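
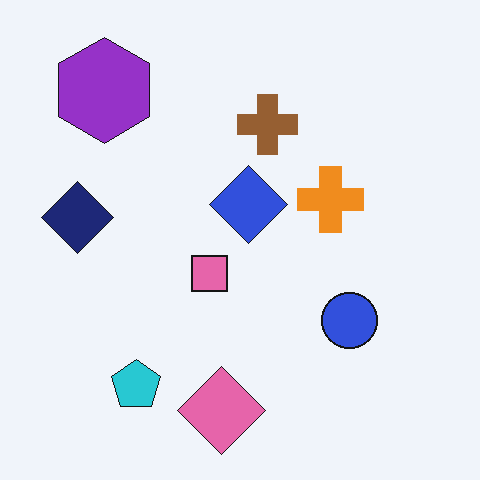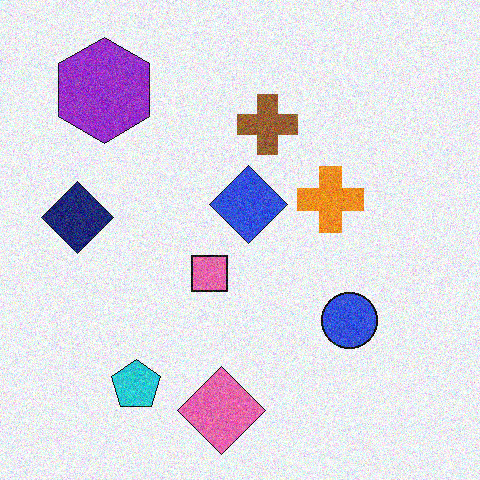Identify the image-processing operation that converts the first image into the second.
The image was degraded with visible gaussian noise.

Random speckle covers the whole image, including the flat background.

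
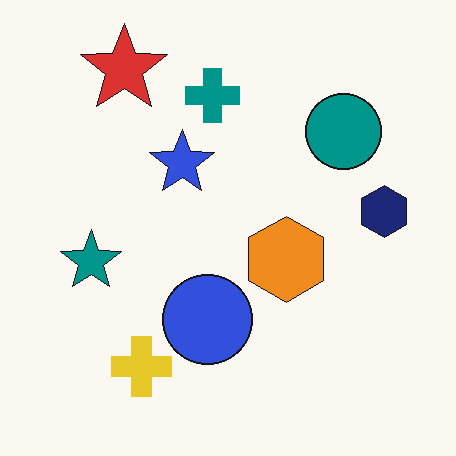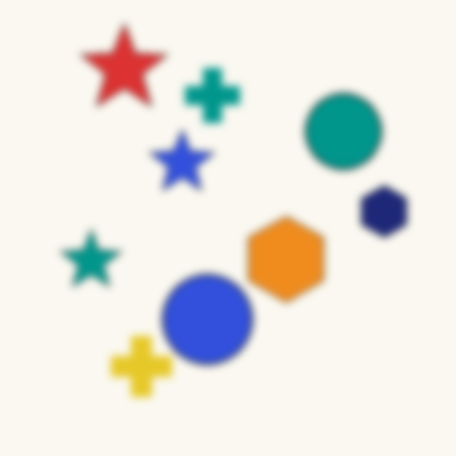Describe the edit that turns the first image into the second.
It was noticeably gaussian-blurred.

Shape edges and outlines are uniformly softened across the whole image.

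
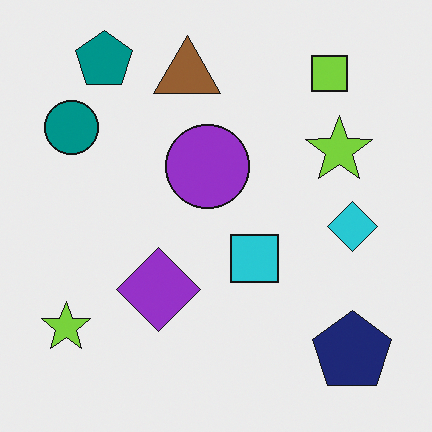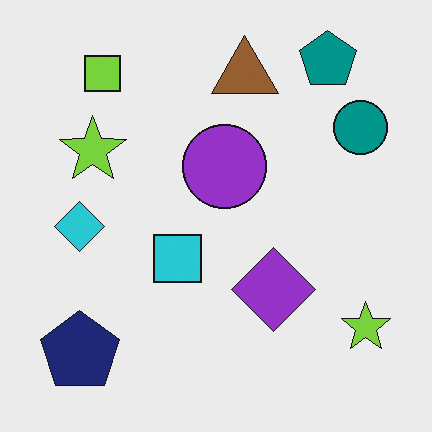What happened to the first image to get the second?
It was flipped horizontally (left ↔ right).

The teal circle is in the top-left of the first image and the top-right of the second — shapes on opposite sides of the vertical midline have swapped in a mirror flip.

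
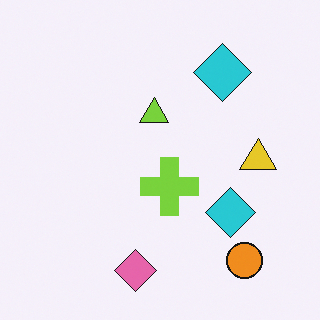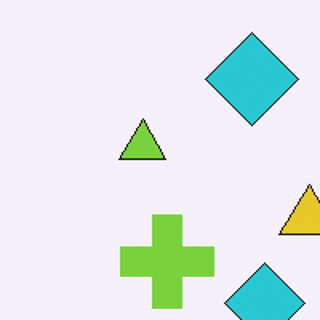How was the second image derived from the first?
Cropped slightly and scaled back up.

The visible shapes are larger and the field of view is narrower; shapes near the original edges may be partly or wholly outside the frame — a crop-and-rescale.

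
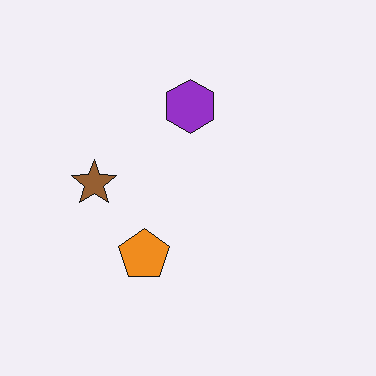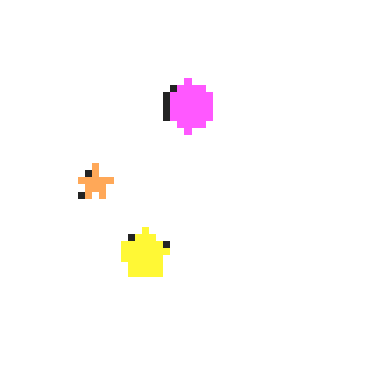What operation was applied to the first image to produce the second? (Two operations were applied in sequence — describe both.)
This is the original image brightened a lot, then moderately pixelated.

Every pixel — background and shapes alike — is uniformly brightened. Shapes are reduced to large square blocks; fine edges and outlines are lost — a downscale-then-upscale (mosaic) effect.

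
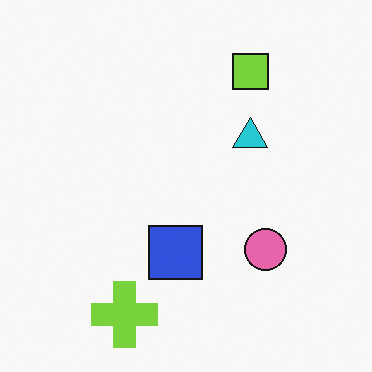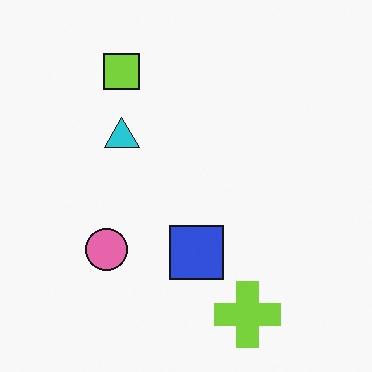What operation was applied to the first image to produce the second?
Flipped horizontally (left ↔ right).

The pink circle is in the bottom-right of the first image and the bottom-left of the second — shapes on opposite sides of the vertical midline have swapped in a mirror flip.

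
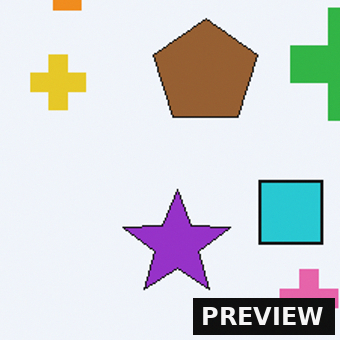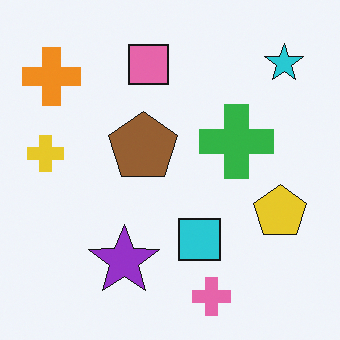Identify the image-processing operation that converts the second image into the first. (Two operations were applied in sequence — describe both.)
It was cropped to a modestly smaller region and rescaled, then watermarked with the text "PREVIEW" in the lower-right corner.

The visible shapes are larger and the field of view is narrower; shapes near the original edges may be partly or wholly outside the frame — a crop-and-rescale. A dark label reading "PREVIEW" appears in the lower-right corner.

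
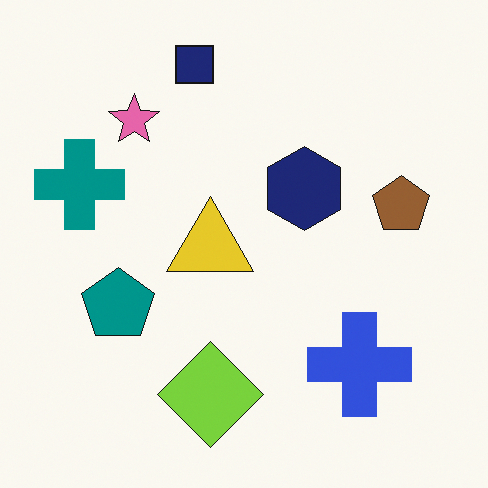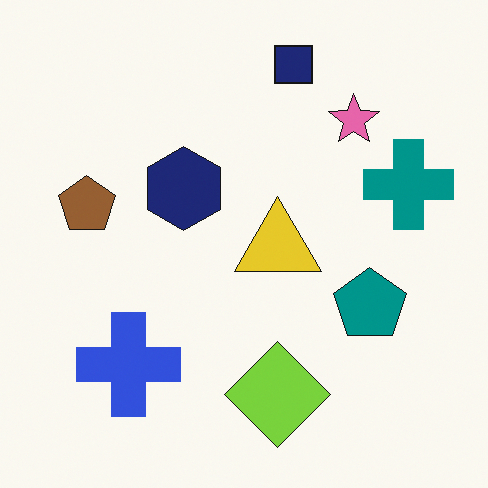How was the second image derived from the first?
It was flipped horizontally (left ↔ right).

The teal cross is in the left of the first image and the right of the second — shapes on opposite sides of the vertical midline have swapped in a mirror flip.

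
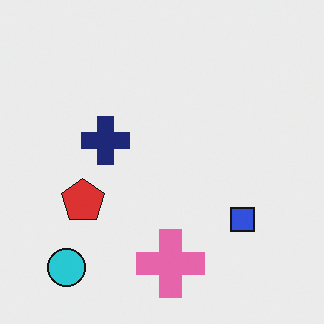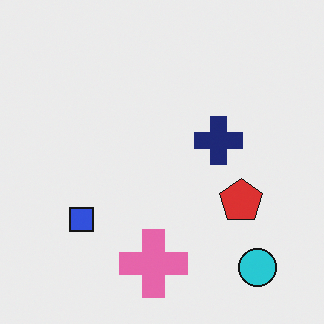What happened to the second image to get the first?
It was flipped horizontally (left ↔ right).

The cyan circle is in the bottom-right of the second image and the bottom-left of the first — shapes on opposite sides of the vertical midline have swapped in a mirror flip.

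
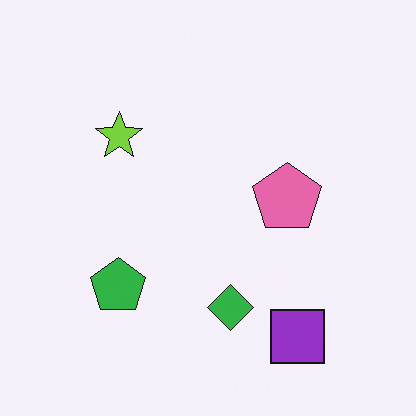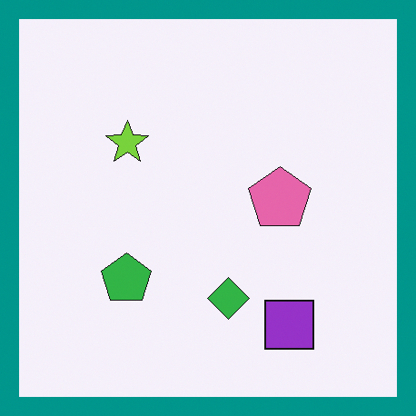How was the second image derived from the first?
The image was framed with a teal border.

A solid teal frame runs around the edge of the second image, with the content slightly shrunk inside it.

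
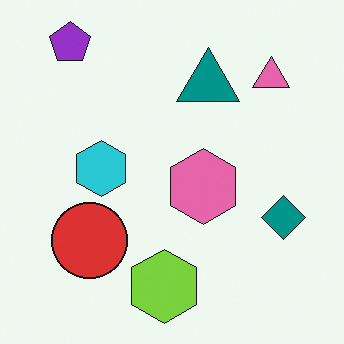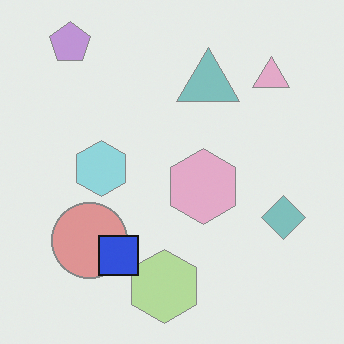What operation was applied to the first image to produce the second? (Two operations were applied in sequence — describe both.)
It was washed out (contrast reduced), then overlaid with an additional blue square.

Tones are pushed toward mid-grey across the whole image — a global contrast change. A blue square appears in the second image that is absent from the first.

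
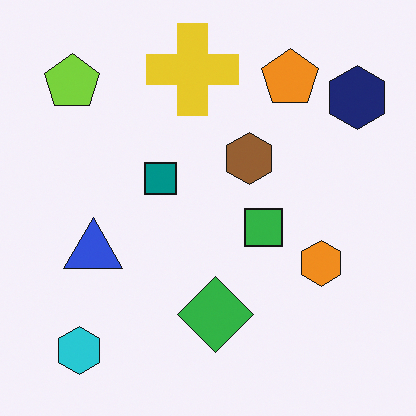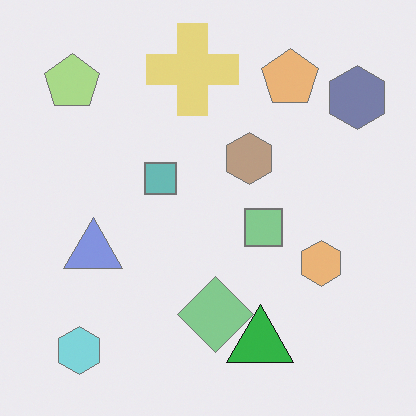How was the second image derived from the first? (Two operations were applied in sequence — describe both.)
It was given much lower contrast, then overlaid with an additional green triangle.

Tones are pushed toward mid-grey across the whole image — a global contrast change. A green triangle appears in the second image that is absent from the first.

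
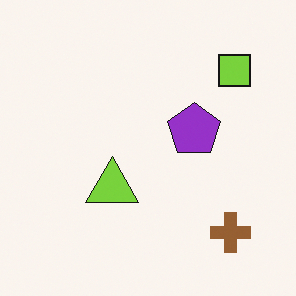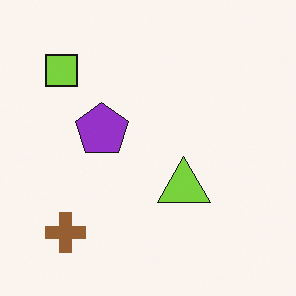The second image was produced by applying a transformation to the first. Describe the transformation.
This is the original image flipped horizontally (left ↔ right).

The lime square is in the top-right of the first image and the top-left of the second — shapes on opposite sides of the vertical midline have swapped in a mirror flip.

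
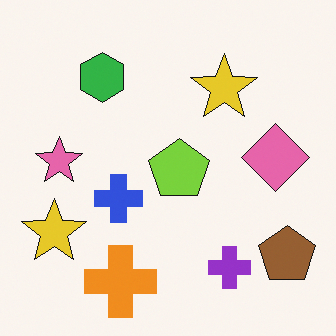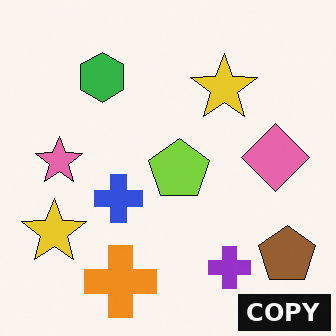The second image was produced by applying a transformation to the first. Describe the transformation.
The image was watermarked with the text "COPY" in the lower-right corner.

A dark label reading "COPY" appears in the lower-right corner.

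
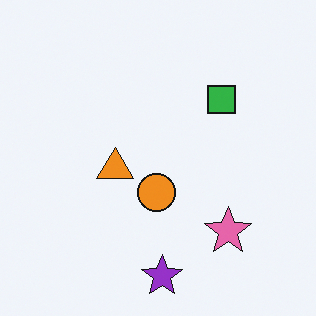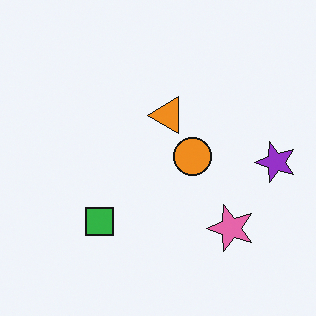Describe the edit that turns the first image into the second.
The transformation is: transposed (reflected across the top-left ↔ bottom-right diagonal).

Shapes have swapped their row and column positions — what was in the top-right is now in the bottom-left — a diagonal reflection.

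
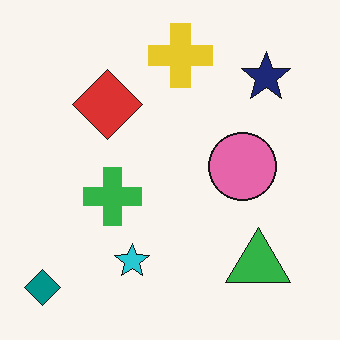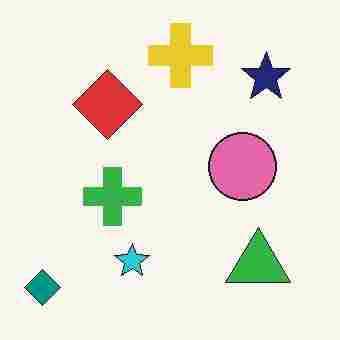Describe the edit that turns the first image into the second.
The transformation is: heavily JPEG-compressed with obvious blocking artifacts.

Blocky 8×8 compression artifacts appear around shape edges and the flat background shows ringing — characteristic JPEG degradation.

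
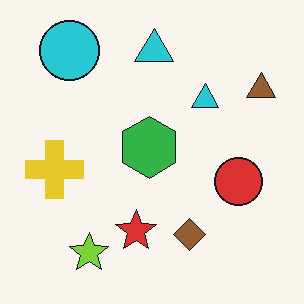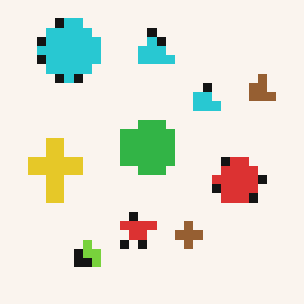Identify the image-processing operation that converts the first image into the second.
Heavily pixelated into large blocks.

Shapes are reduced to large square blocks; fine edges and outlines are lost — a downscale-then-upscale (mosaic) effect.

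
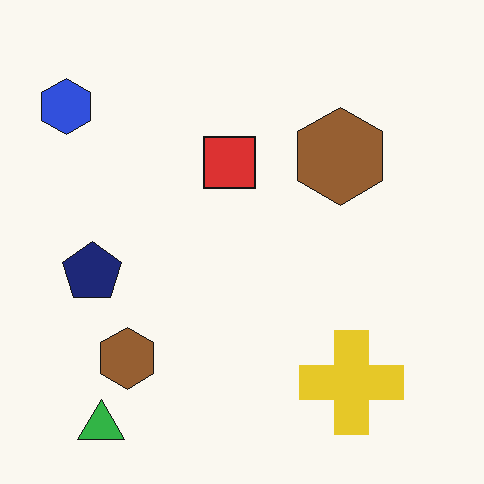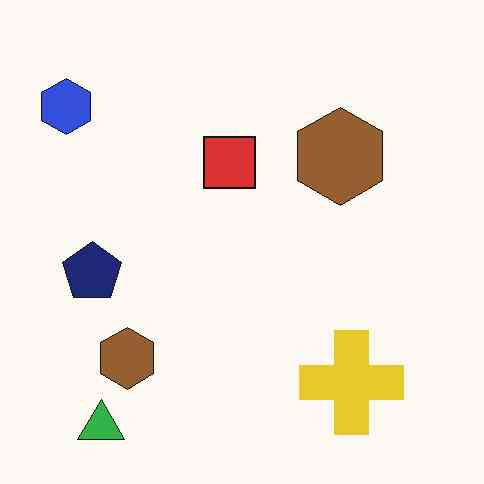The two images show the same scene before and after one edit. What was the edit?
The image was given moderate JPEG compression.

Blocky 8×8 compression artifacts appear around shape edges and the flat background shows ringing — characteristic JPEG degradation.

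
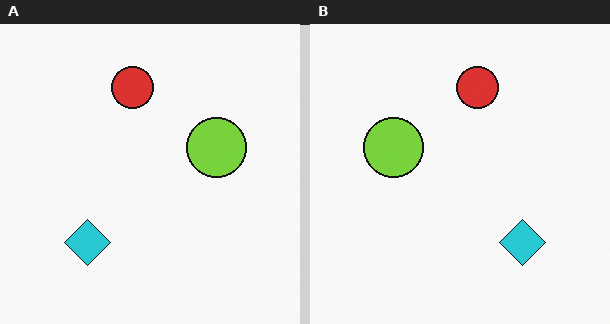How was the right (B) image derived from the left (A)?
It was flipped horizontally (left ↔ right).

The lime circle is in the right of the left (A) image and the left of the right (B) — shapes on opposite sides of the vertical midline have swapped in a mirror flip.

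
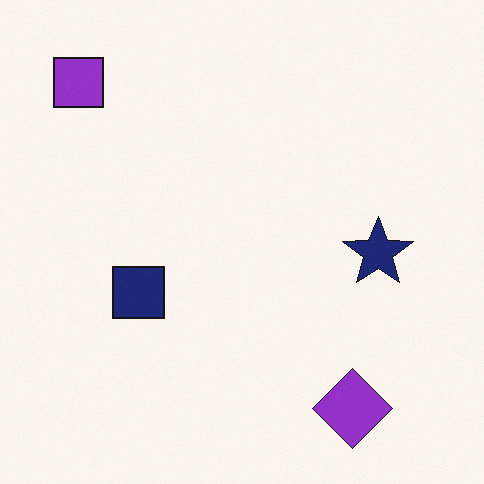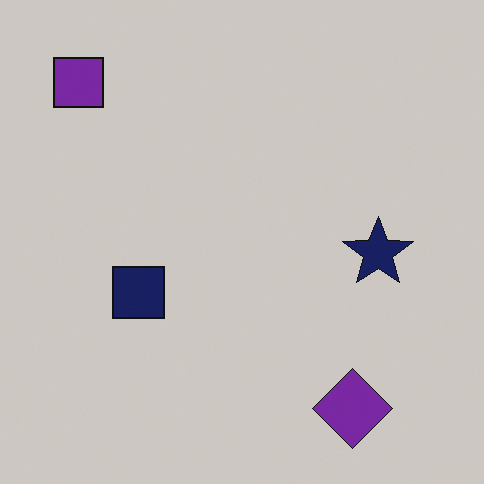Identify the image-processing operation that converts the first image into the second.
This is the original image slightly darkened.

Every pixel — background and shapes alike — is uniformly darkened.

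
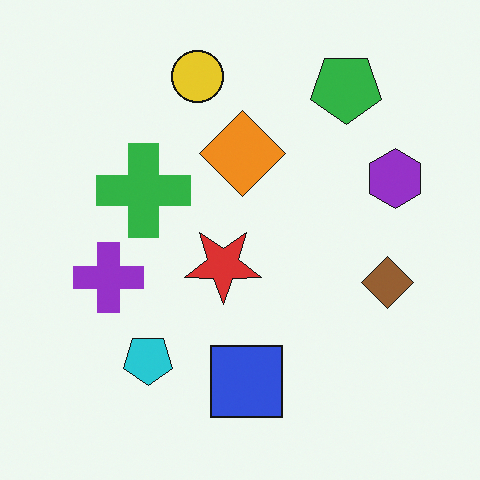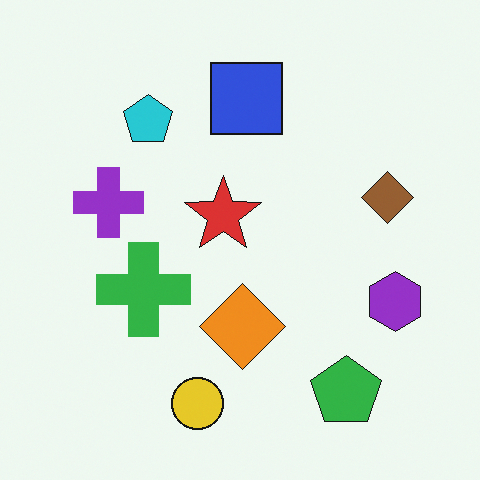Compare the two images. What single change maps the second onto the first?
Flipped vertically (top ↔ bottom).

The yellow circle is in the bottom of the second image and the top of the first — shapes on opposite sides of the horizontal midline have swapped in a mirror flip.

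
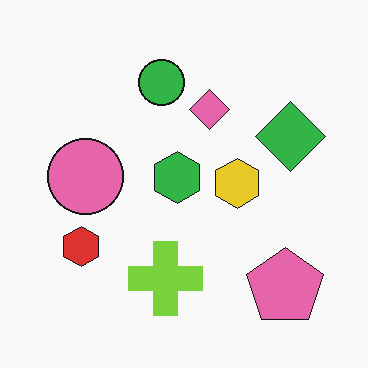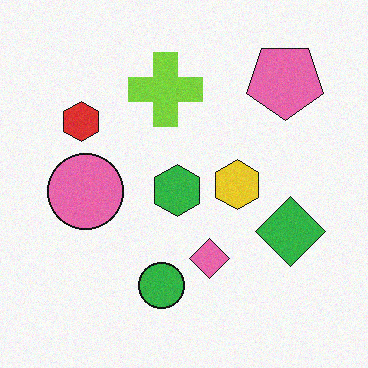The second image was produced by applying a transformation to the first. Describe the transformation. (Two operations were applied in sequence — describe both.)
It was flipped vertically (top ↔ bottom), then degraded with a light layer of grain.

The pink pentagon is in the bottom-right of the first image and the top-right of the second — shapes on opposite sides of the horizontal midline have swapped in a mirror flip. Random speckle covers the whole image, including the flat background.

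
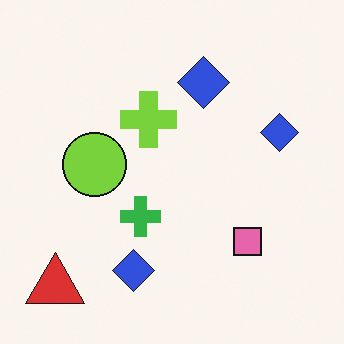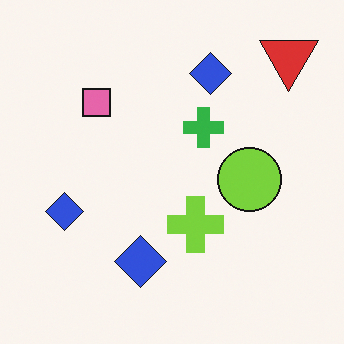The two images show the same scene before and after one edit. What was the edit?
Rotated 180°.

The red triangle sits in the bottom-left of the first image and the top-right of the second — consistent with a whole-image 180° rotation.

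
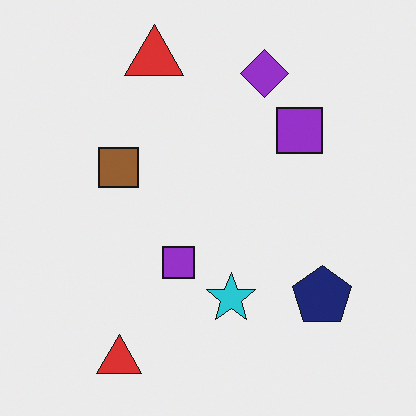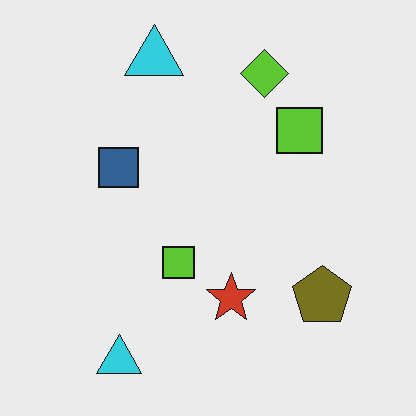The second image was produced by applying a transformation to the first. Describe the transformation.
This is the original image hue-shifted through roughly half the color wheel.

Every shape's color has rotated by the same amount around the hue wheel — a uniform hue shift.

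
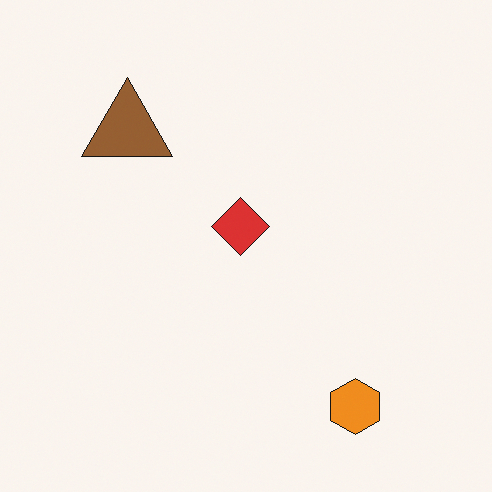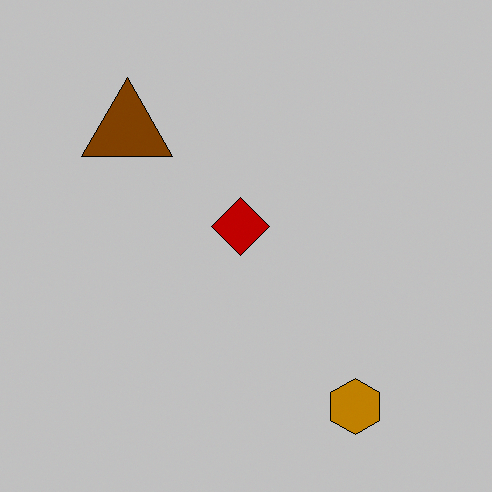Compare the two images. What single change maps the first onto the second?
It was heavily posterized to just a handful of flat colors.

Each flat color has snapped to a coarser quantized level — most visibly, the near-white background has dropped to a flat grey.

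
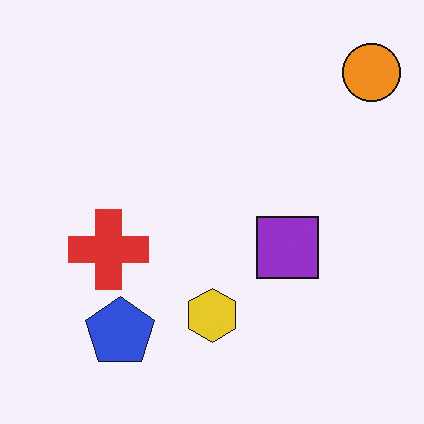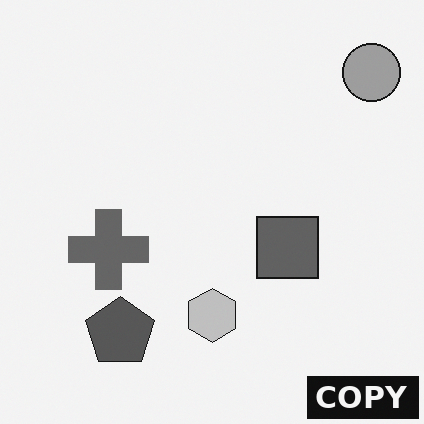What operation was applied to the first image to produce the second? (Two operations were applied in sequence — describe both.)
It was converted to grayscale, then watermarked with the text "COPY" in the lower-right corner.

All color is removed — every shape is now a shade of grey. A dark label reading "COPY" appears in the lower-right corner.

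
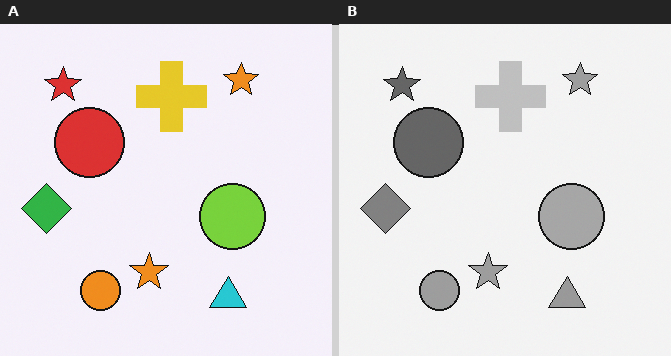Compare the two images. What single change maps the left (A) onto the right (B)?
This is the original image converted to grayscale.

All color is removed — every shape is now a shade of grey.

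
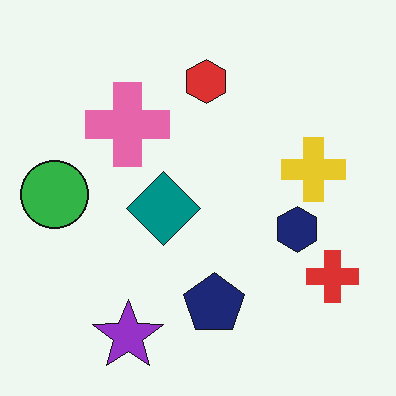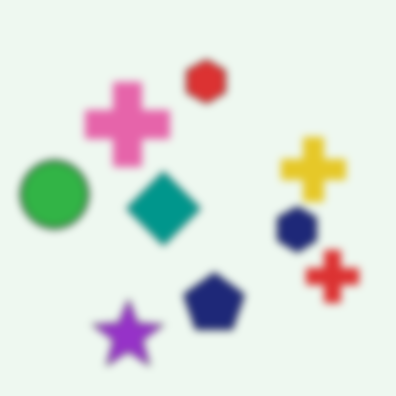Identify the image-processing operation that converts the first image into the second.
The image was noticeably gaussian-blurred.

Shape edges and outlines are uniformly softened across the whole image.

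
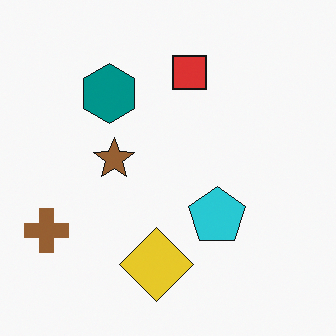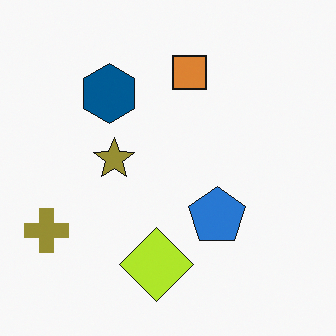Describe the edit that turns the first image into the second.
The image was hue-shifted by a small amount.

Every shape's color has rotated by the same amount around the hue wheel — a uniform hue shift.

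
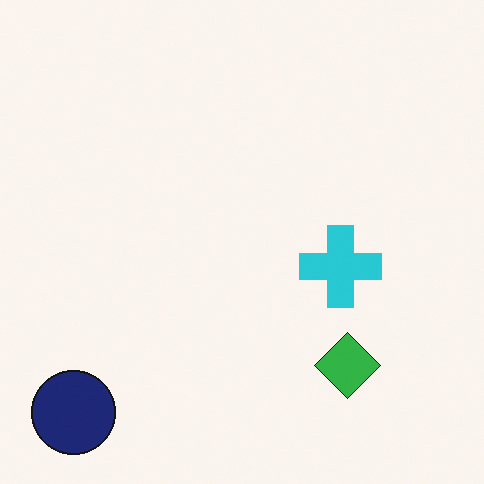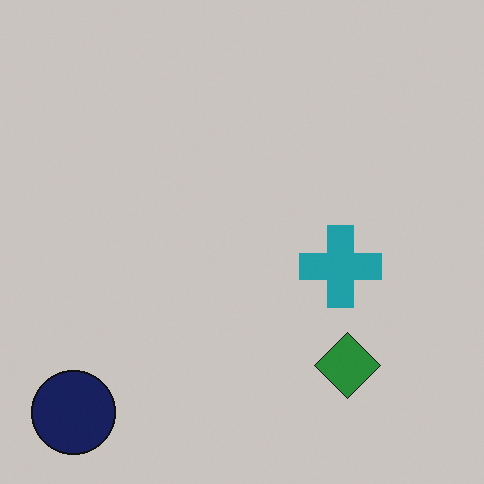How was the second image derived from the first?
The transformation is: slightly darkened.

Every pixel — background and shapes alike — is uniformly darkened.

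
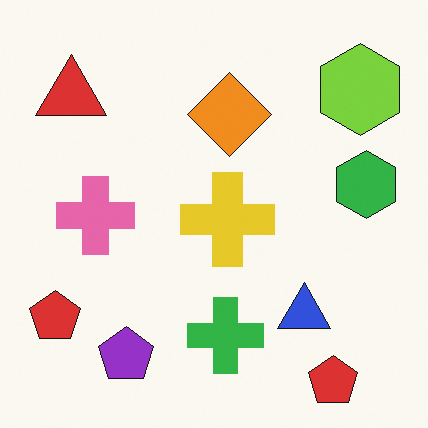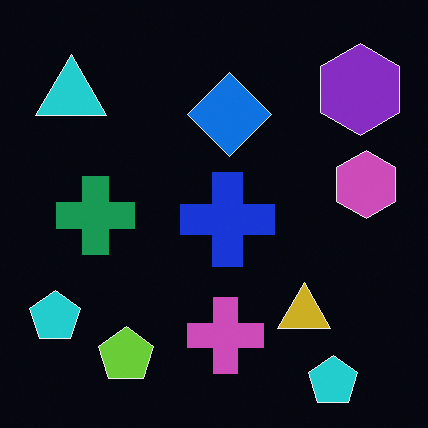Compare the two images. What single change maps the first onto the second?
This is the original image color-inverted (negative).

The light background has become dark and every shape's color is its complement — a photographic negative.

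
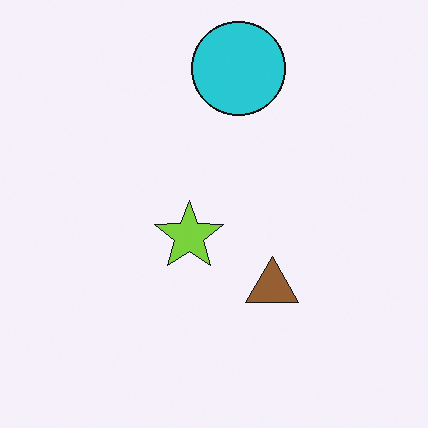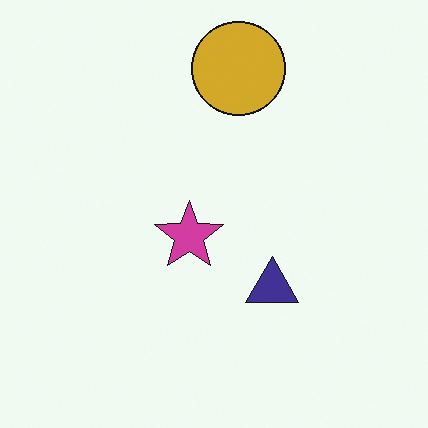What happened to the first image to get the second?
The transformation is: hue-shifted by a large amount.

Every shape's color has rotated by the same amount around the hue wheel — a uniform hue shift.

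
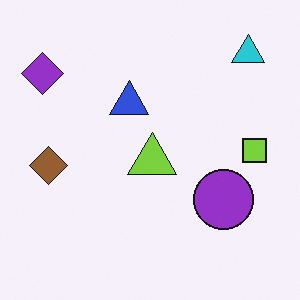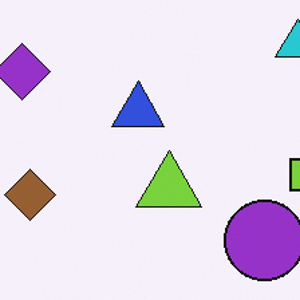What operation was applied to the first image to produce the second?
This is the original image cropped slightly and scaled back up.

The visible shapes are larger and the field of view is narrower; shapes near the original edges may be partly or wholly outside the frame — a crop-and-rescale.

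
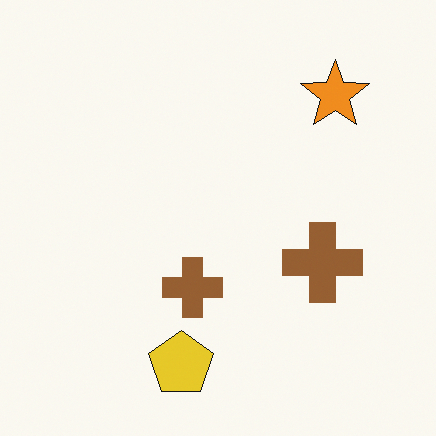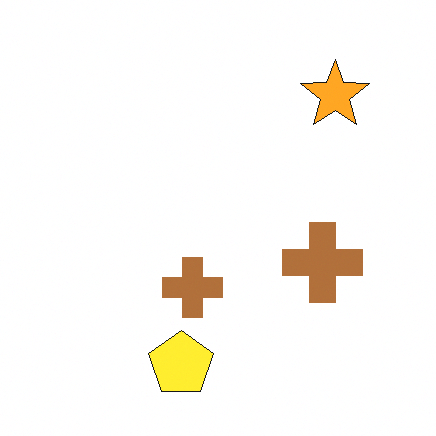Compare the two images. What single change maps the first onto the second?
The transformation is: slightly brightened.

Every pixel — background and shapes alike — is uniformly brightened.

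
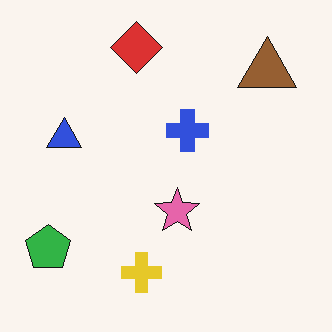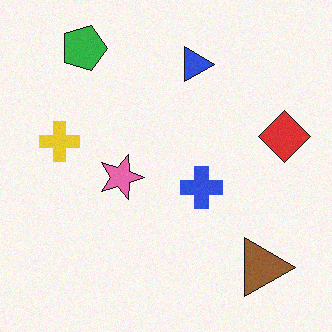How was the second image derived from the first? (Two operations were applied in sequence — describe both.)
It was rotated 90° clockwise, then degraded with light additive noise.

The green pentagon sits in the bottom-left of the first image and the top-left of the second — consistent with a whole-image 90° clockwise rotation. Random speckle covers the whole image, including the flat background.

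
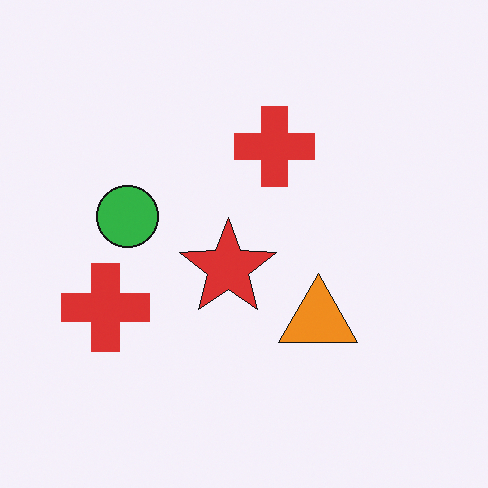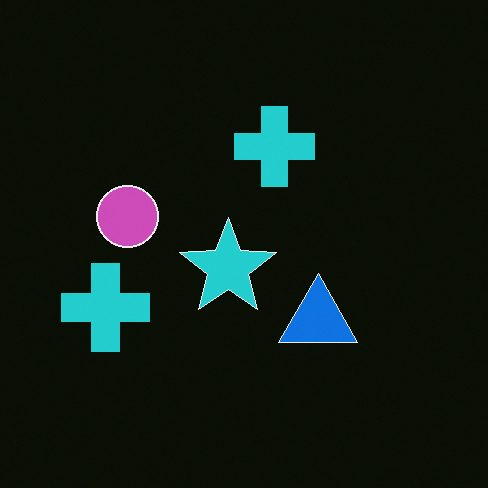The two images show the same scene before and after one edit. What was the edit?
It was color-inverted (negative).

The light background has become dark and every shape's color is its complement — a photographic negative.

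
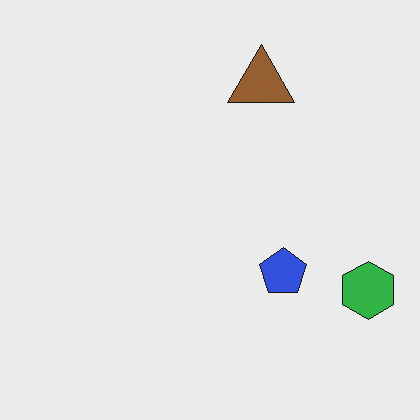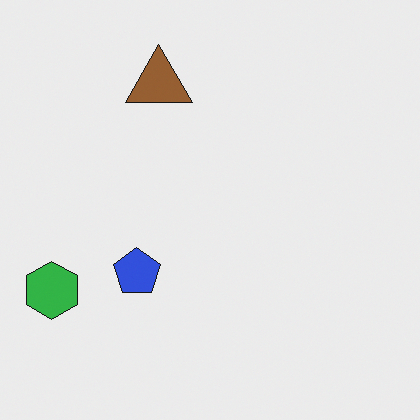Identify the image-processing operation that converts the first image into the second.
Flipped horizontally (left ↔ right).

The green hexagon is in the bottom-right of the first image and the bottom-left of the second — shapes on opposite sides of the vertical midline have swapped in a mirror flip.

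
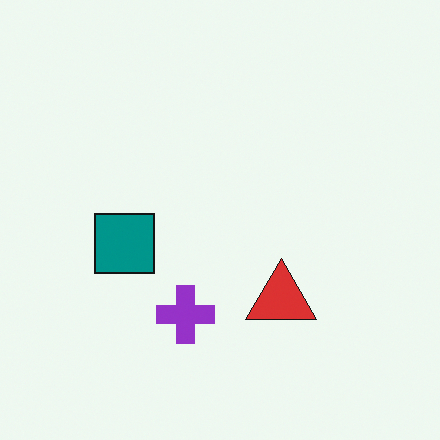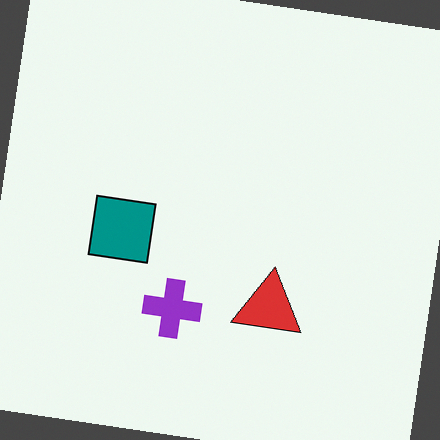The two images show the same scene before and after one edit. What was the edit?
It was rotated clockwise by a slight angle.

Every shape is tilted by the same angle and the image corners show triangular fill wedges — a whole-image rotation by a non-right angle.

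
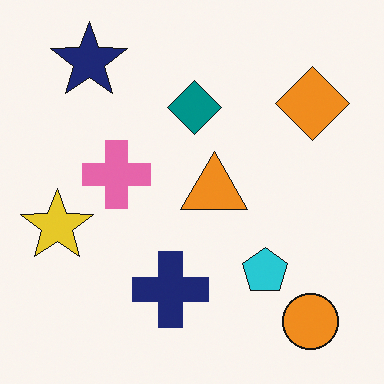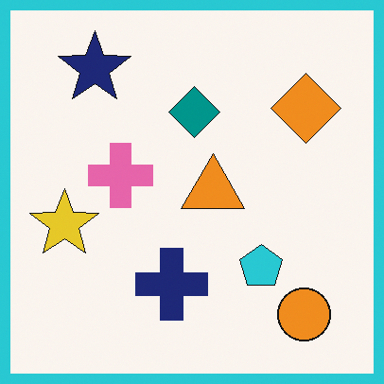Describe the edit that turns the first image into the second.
The second image is the first framed with a cyan border.

A solid cyan frame runs around the edge of the second image, with the content slightly shrunk inside it.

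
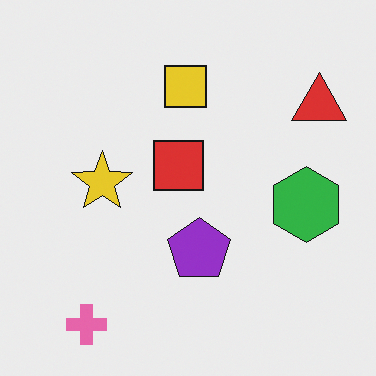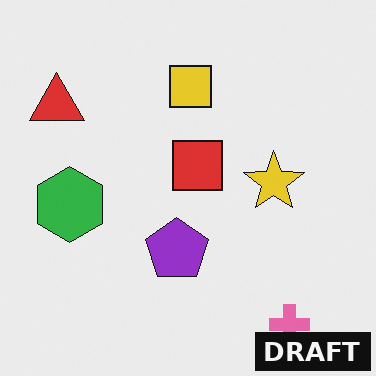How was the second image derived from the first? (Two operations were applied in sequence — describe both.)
Flipped horizontally (left ↔ right), then watermarked with the text "DRAFT" in the lower-right corner.

The red triangle is in the top-right of the first image and the top-left of the second — shapes on opposite sides of the vertical midline have swapped in a mirror flip. A dark label reading "DRAFT" appears in the lower-right corner.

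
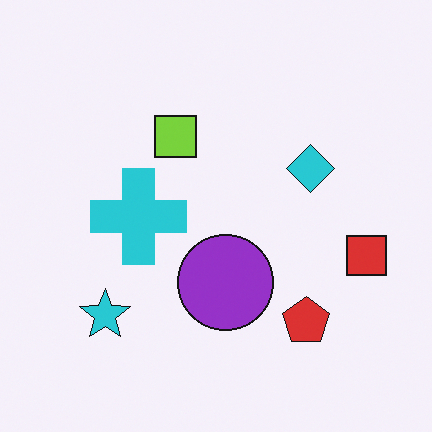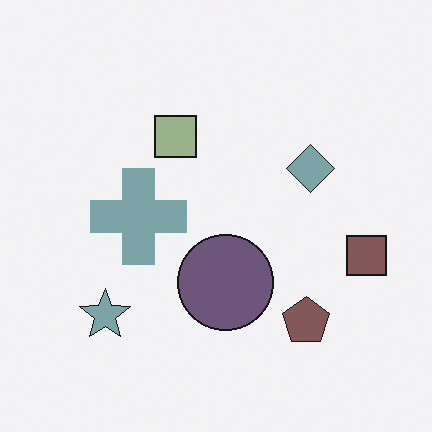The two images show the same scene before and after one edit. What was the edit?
It was heavily desaturated.

All colors are more muted and greyish — a global saturation change.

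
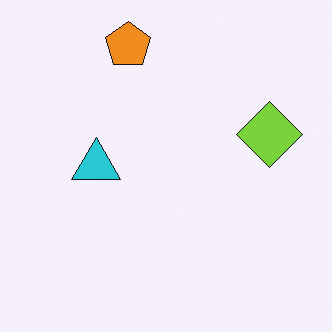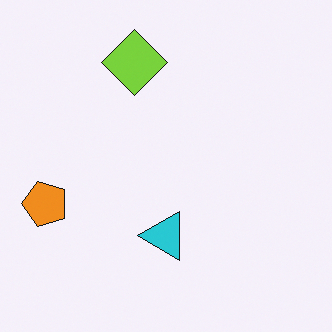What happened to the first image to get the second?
This is the original image rotated 90° counter-clockwise.

The orange pentagon sits in the top of the first image and the left of the second — consistent with a whole-image 90° counter-clockwise rotation.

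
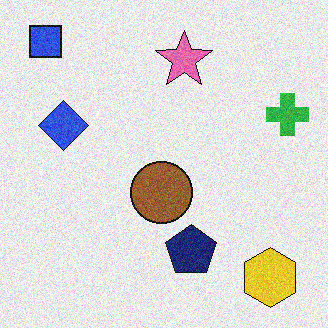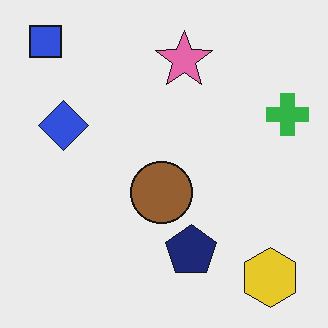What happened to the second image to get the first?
The transformation is: degraded with moderate additive noise.

Random speckle covers the whole image, including the flat background.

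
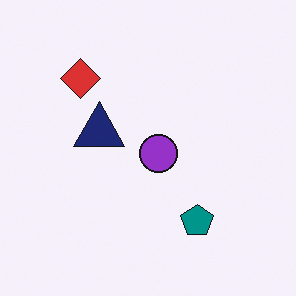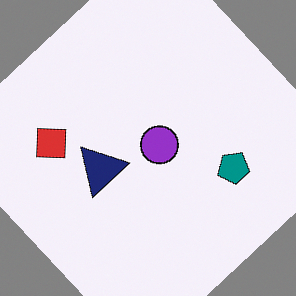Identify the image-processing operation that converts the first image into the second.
The second image is the first rotated counter-clockwise by a large amount — several tens of degrees.

Every shape is tilted by the same angle and the image corners show triangular fill wedges — a whole-image rotation by a non-right angle.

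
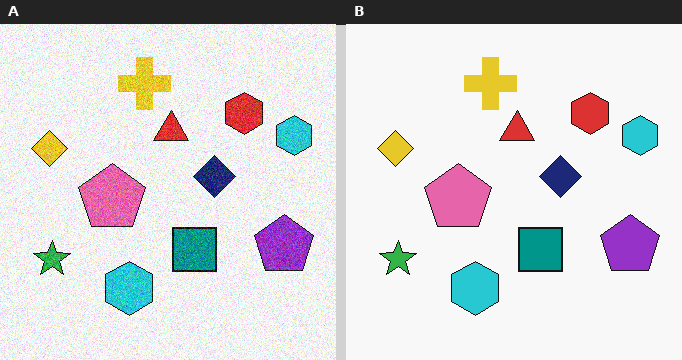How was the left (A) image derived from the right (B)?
The left (A) image is the right (B) degraded with moderate additive noise.

Random speckle covers the whole image, including the flat background.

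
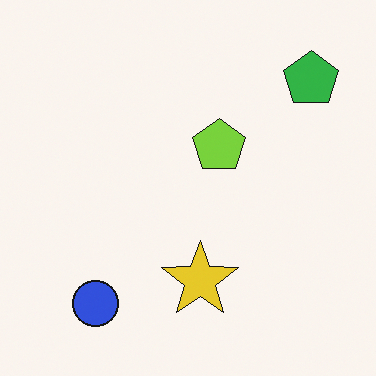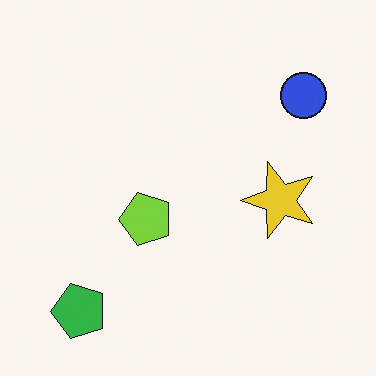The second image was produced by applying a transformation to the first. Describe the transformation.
It was transposed (reflected across the top-left ↔ bottom-right diagonal).

Shapes have swapped their row and column positions — what was in the top-right is now in the bottom-left — a diagonal reflection.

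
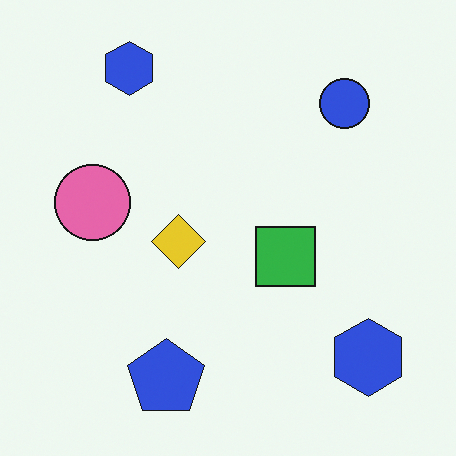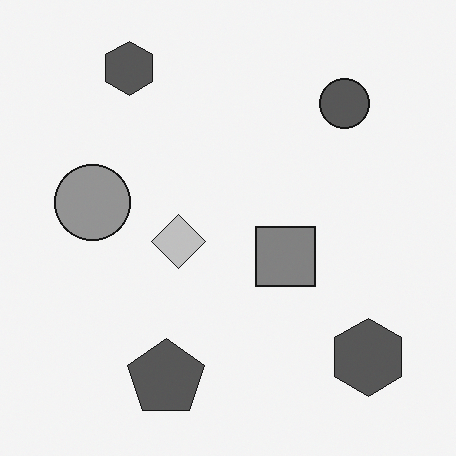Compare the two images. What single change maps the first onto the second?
The transformation is: converted to grayscale.

All color is removed — every shape is now a shade of grey.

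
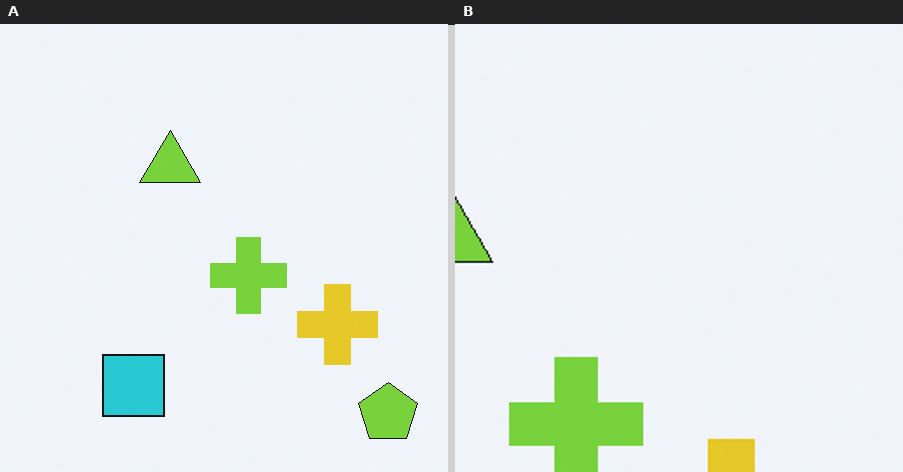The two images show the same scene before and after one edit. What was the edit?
It was cropped to a noticeably smaller region and rescaled.

The visible shapes are larger and the field of view is narrower; shapes near the original edges may be partly or wholly outside the frame — a crop-and-rescale.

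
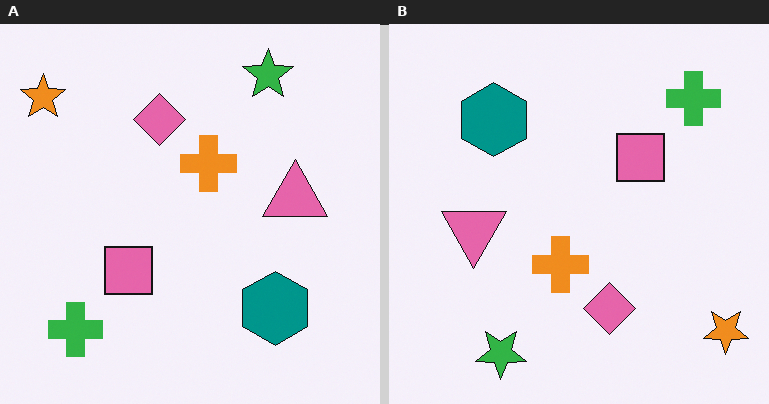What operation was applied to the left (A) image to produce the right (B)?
Rotated 180°.

The orange star sits in the top-left of the left (A) image and the bottom-right of the right (B) — consistent with a whole-image 180° rotation.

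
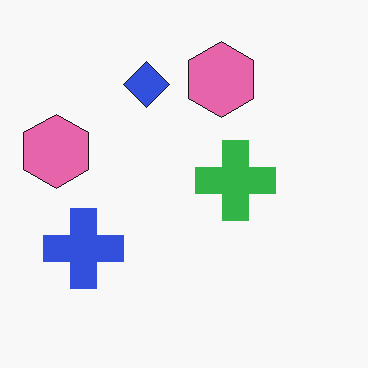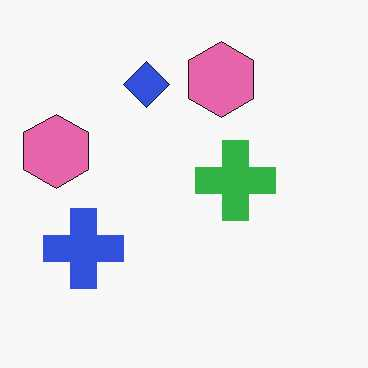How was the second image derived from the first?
Given moderate JPEG compression.

Blocky 8×8 compression artifacts appear around shape edges and the flat background shows ringing — characteristic JPEG degradation.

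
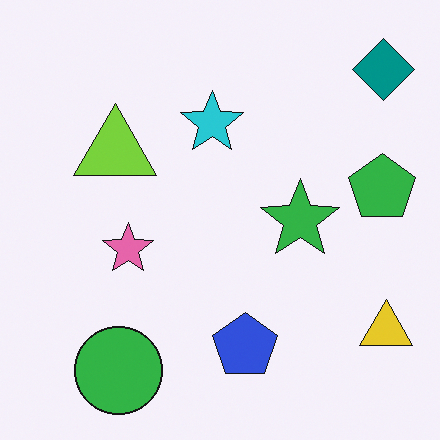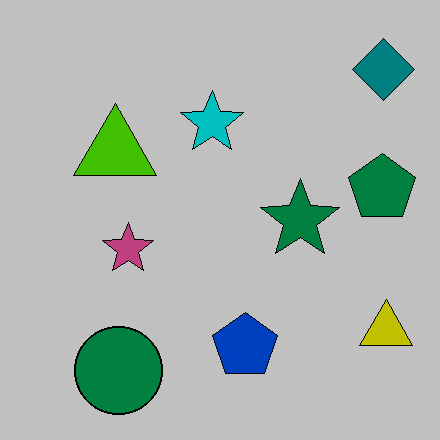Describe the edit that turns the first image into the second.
The image was aggressively posterized.

Each flat color has snapped to a coarser quantized level — most visibly, the near-white background has dropped to a flat grey.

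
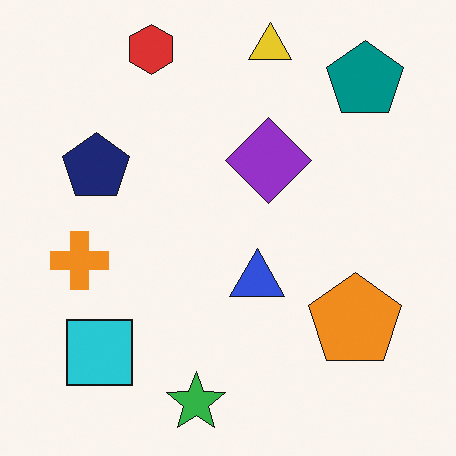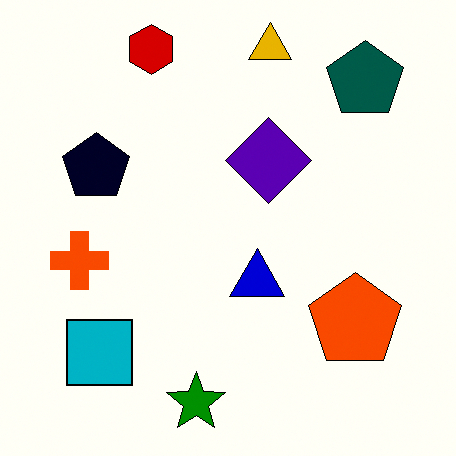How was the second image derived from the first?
Boosted in contrast.

Tones are pushed away from mid-grey across the whole image — a global contrast change.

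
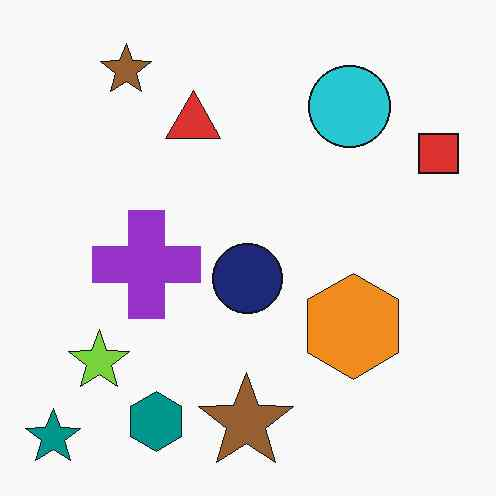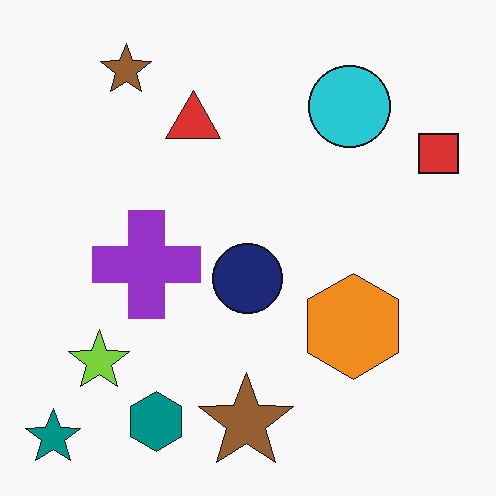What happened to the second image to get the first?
It was given moderate JPEG compression.

Blocky 8×8 compression artifacts appear around shape edges and the flat background shows ringing — characteristic JPEG degradation.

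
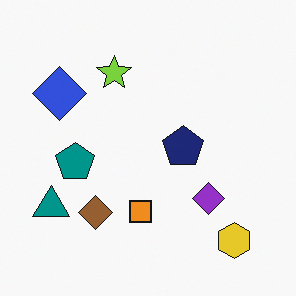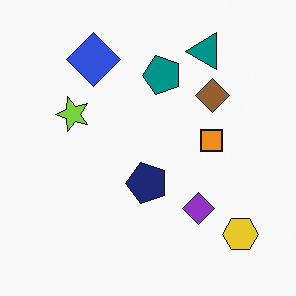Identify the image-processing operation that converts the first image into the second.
The image was transposed (reflected across the top-left ↔ bottom-right diagonal).

Shapes have swapped their row and column positions — what was in the top-right is now in the bottom-left — a diagonal reflection.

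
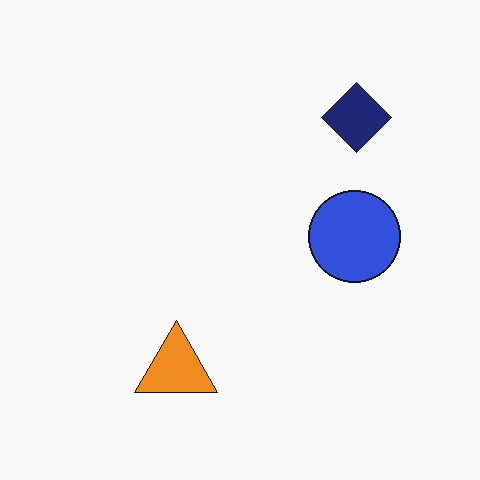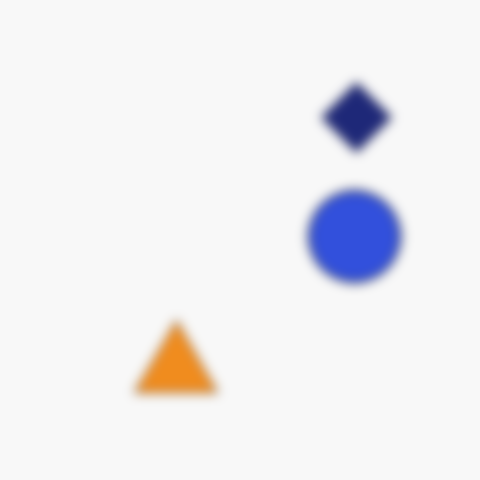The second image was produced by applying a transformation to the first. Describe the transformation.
The image was strongly gaussian-blurred.

Shape edges and outlines are uniformly softened across the whole image.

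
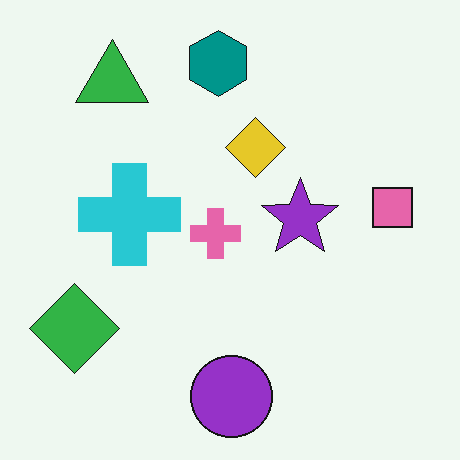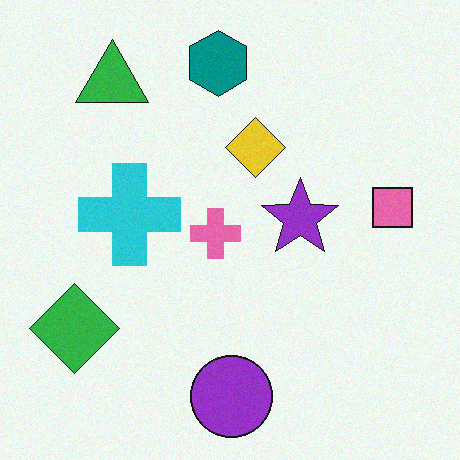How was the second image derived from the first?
It was degraded with subtle gaussian noise.

Random speckle covers the whole image, including the flat background.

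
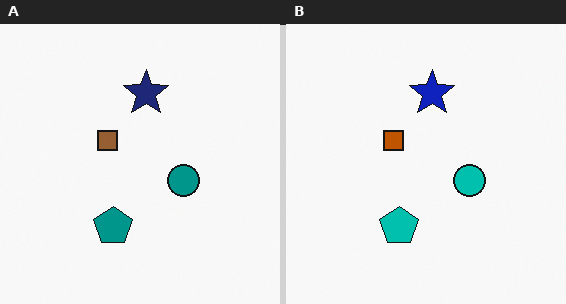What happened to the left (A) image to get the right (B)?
Heavily oversaturated.

All colors are more vivid — a global saturation change.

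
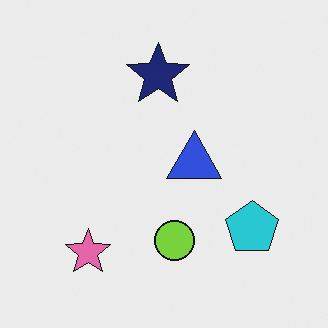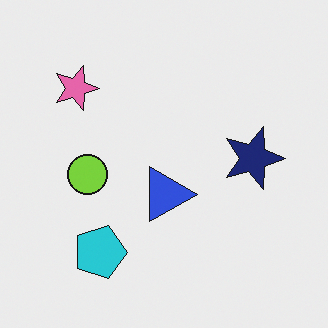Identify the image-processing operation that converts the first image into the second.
The image was rotated 90° clockwise.

The pink star sits in the bottom-left of the first image and the top-left of the second — consistent with a whole-image 90° clockwise rotation.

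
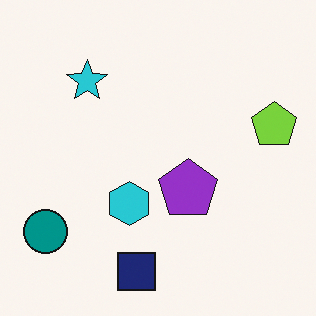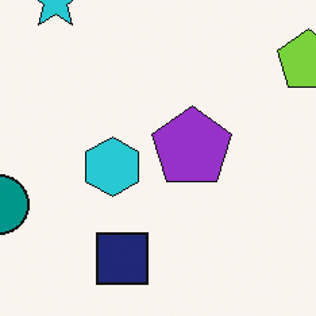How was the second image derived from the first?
The transformation is: cropped slightly and scaled back up.

The visible shapes are larger and the field of view is narrower; shapes near the original edges may be partly or wholly outside the frame — a crop-and-rescale.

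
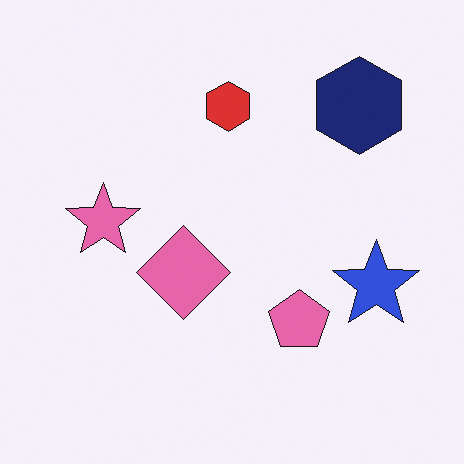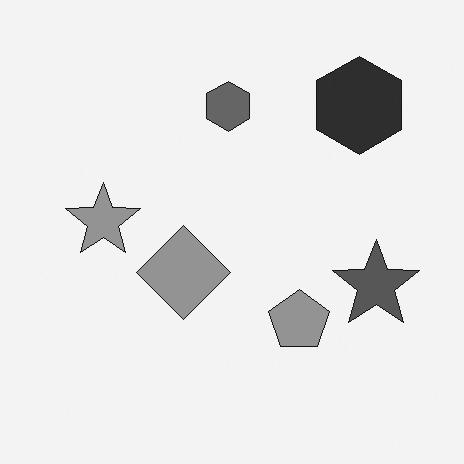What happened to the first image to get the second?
The transformation is: converted to grayscale.

All color is removed — every shape is now a shade of grey.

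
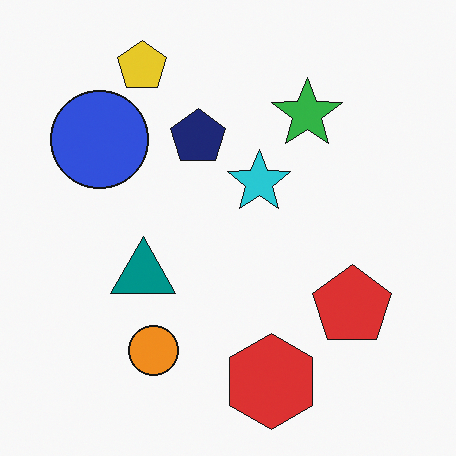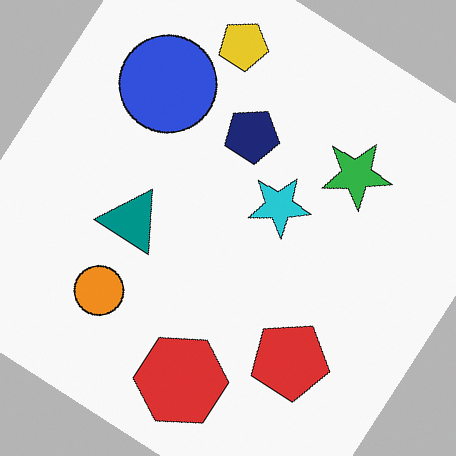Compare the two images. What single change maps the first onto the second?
Rotated clockwise by a large amount — several tens of degrees.

Every shape is tilted by the same angle and the image corners show triangular fill wedges — a whole-image rotation by a non-right angle.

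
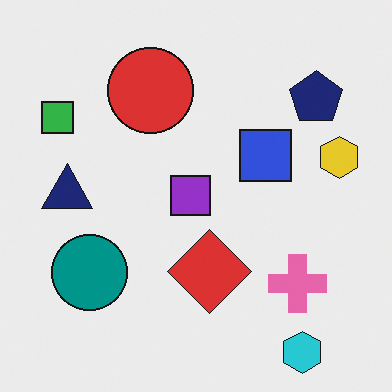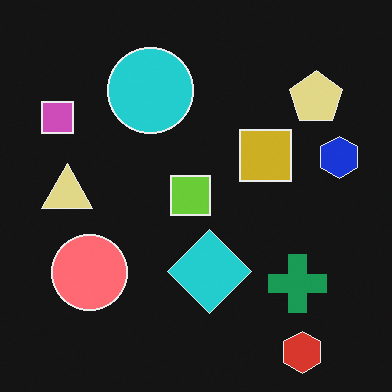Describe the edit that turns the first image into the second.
It was color-inverted (negative).

The light background has become dark and every shape's color is its complement — a photographic negative.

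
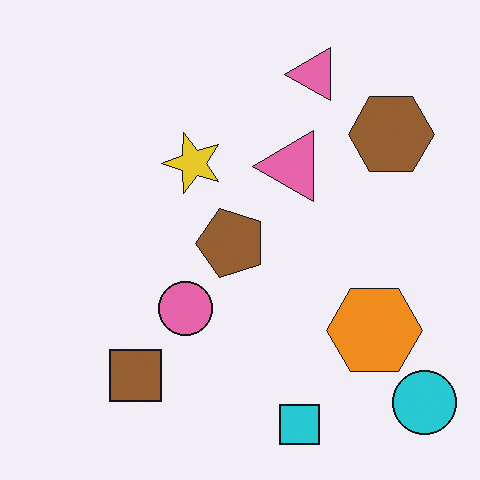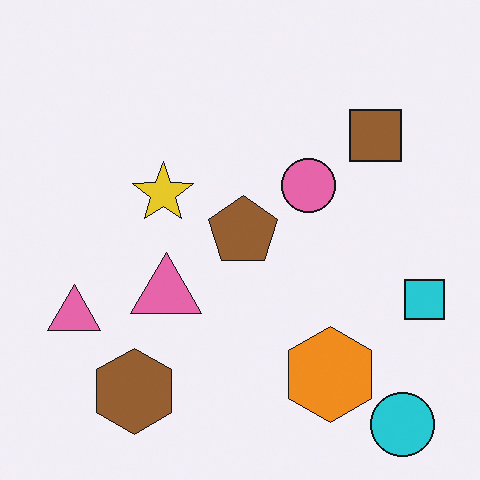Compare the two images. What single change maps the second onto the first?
The transformation is: transposed (reflected across the top-left ↔ bottom-right diagonal).

Shapes have swapped their row and column positions — what was in the top-right is now in the bottom-left — a diagonal reflection.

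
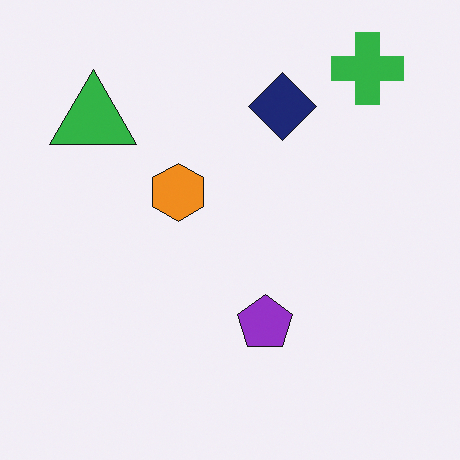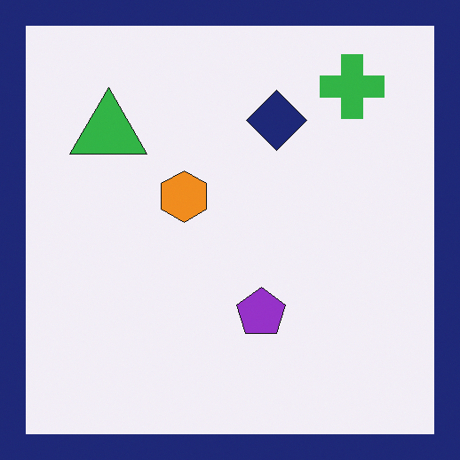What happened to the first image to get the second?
It was framed with a navy border.

A solid navy frame runs around the edge of the second image, with the content slightly shrunk inside it.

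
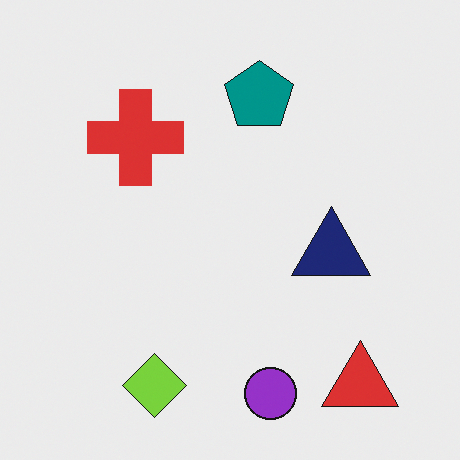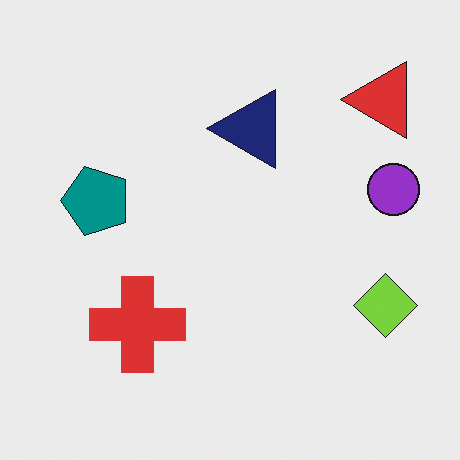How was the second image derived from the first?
The image was rotated 90° counter-clockwise.

The red triangle sits in the bottom-right of the first image and the top-right of the second — consistent with a whole-image 90° counter-clockwise rotation.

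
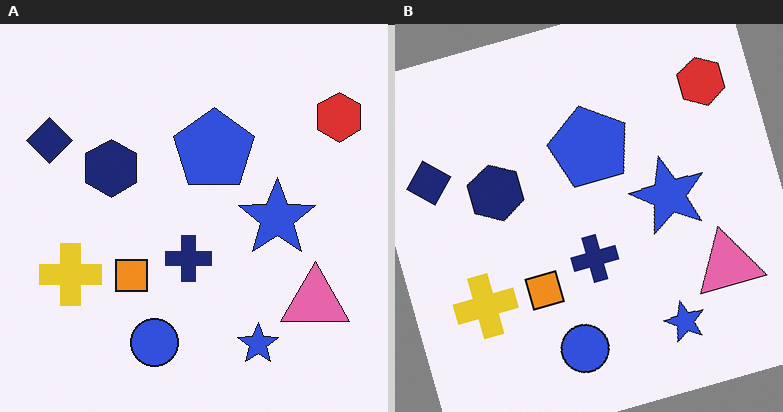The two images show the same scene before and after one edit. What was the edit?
The transformation is: rotated counter-clockwise by a clearly visible amount.

Every shape is tilted by the same angle and the image corners show triangular fill wedges — a whole-image rotation by a non-right angle.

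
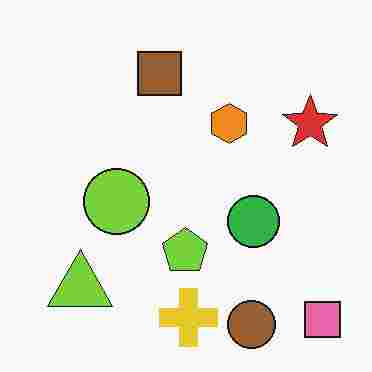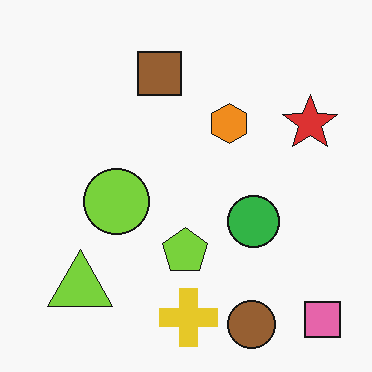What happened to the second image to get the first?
Degraded with heavy JPEG compression.

Blocky 8×8 compression artifacts appear around shape edges and the flat background shows ringing — characteristic JPEG degradation.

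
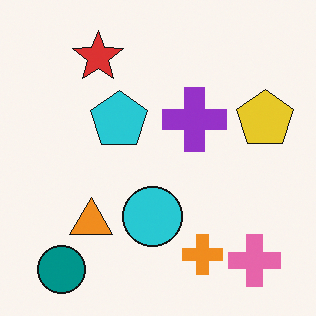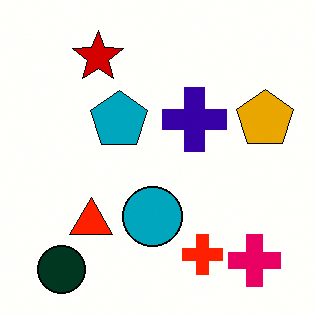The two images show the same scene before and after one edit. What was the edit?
This is the original image given much higher contrast.

Tones are pushed away from mid-grey across the whole image — a global contrast change.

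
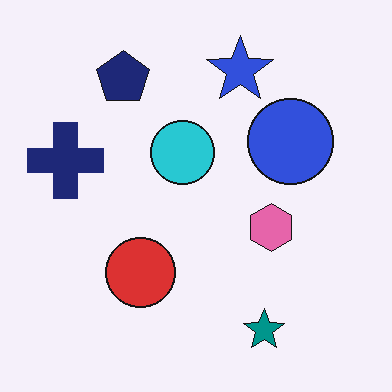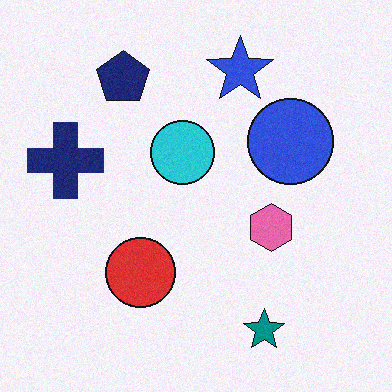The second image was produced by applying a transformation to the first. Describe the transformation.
The second image is the first degraded with light additive noise.

Random speckle covers the whole image, including the flat background.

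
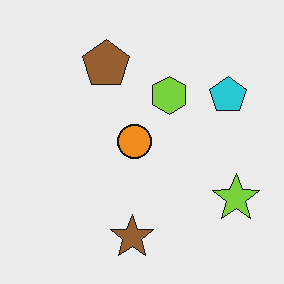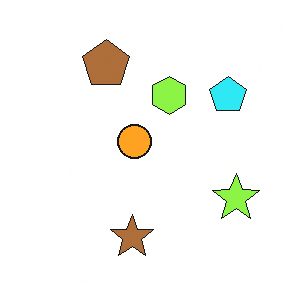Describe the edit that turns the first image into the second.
The transformation is: brightened a little.

Every pixel — background and shapes alike — is uniformly brightened.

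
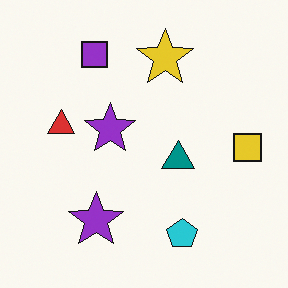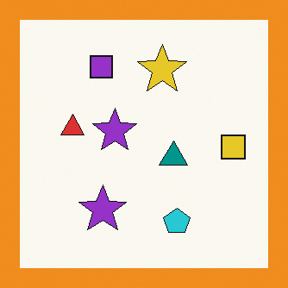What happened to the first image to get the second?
It was framed with a orange border.

A solid orange frame runs around the edge of the second image, with the content slightly shrunk inside it.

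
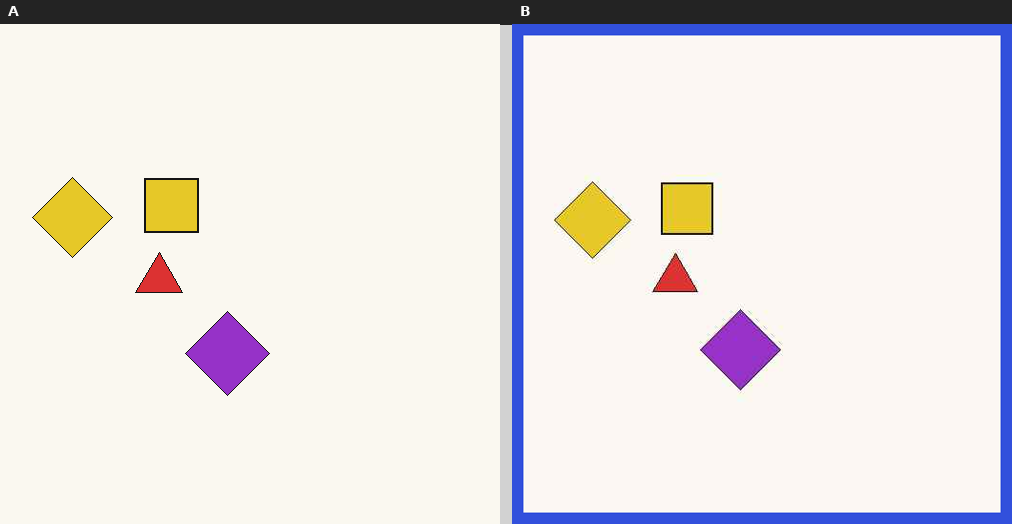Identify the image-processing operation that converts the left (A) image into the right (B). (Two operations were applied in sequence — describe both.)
The right (B) image is the left (A) given moderate JPEG compression, then framed with a blue border.

Blocky 8×8 compression artifacts appear around shape edges and the flat background shows ringing — characteristic JPEG degradation. A solid blue frame runs around the edge of the right (B) image, with the content slightly shrunk inside it.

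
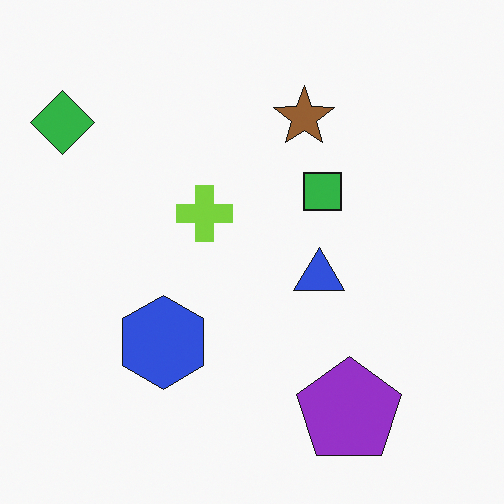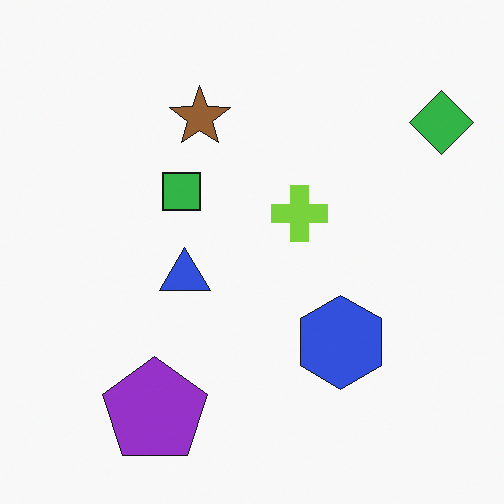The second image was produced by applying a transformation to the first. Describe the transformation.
It was flipped horizontally (left ↔ right).

The green diamond is in the top-left of the first image and the top-right of the second — shapes on opposite sides of the vertical midline have swapped in a mirror flip.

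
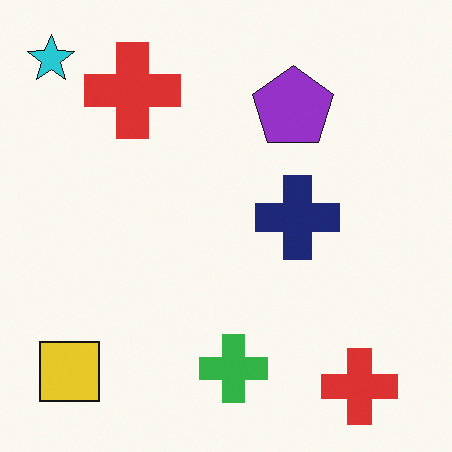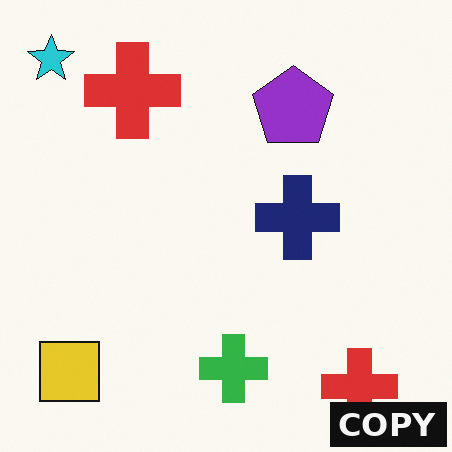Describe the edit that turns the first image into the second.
It was watermarked with the text "COPY" in the lower-right corner.

A dark label reading "COPY" appears in the lower-right corner.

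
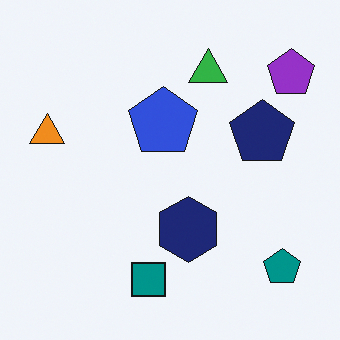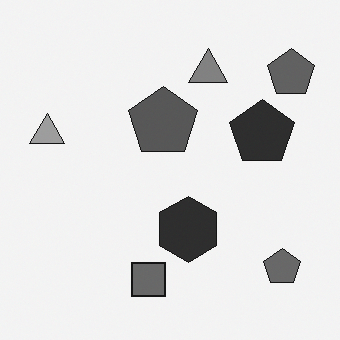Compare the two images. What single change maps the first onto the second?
The second image is the first converted to grayscale.

All color is removed — every shape is now a shade of grey.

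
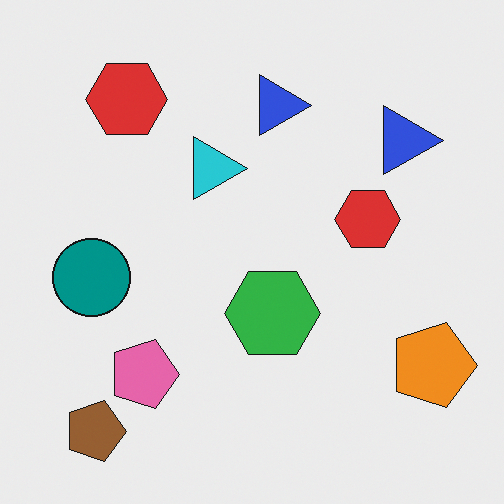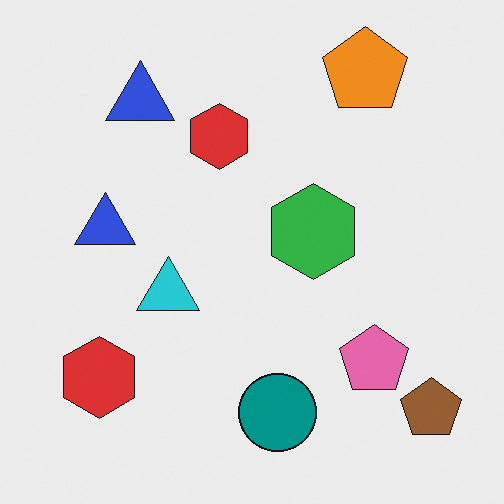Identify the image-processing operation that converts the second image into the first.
The transformation is: rotated 90° clockwise.

The brown pentagon sits in the bottom-right of the second image and the bottom-left of the first — consistent with a whole-image 90° clockwise rotation.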